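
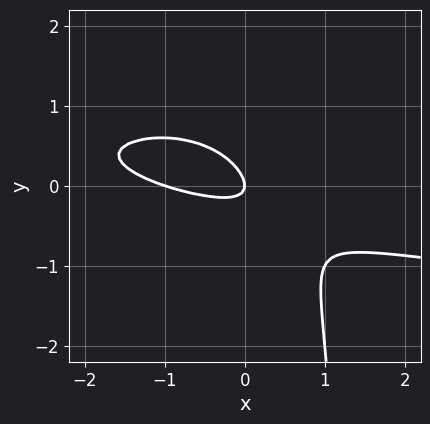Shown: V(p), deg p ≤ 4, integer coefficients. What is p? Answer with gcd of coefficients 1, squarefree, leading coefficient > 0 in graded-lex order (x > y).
2*x*y^2 - x^2 - 3*x*y - 3*y^2 - x

Degree: a generic line meets the curve in up to 3 points, so deg p = 3.
Observable constraints: it crosses the y-axis at the gridline y = 0; among the integer gridlines, it crosses the x-axis at x ∈ {-1, 0}.
Fitting integer coefficients to these (and the overall shape) gives p.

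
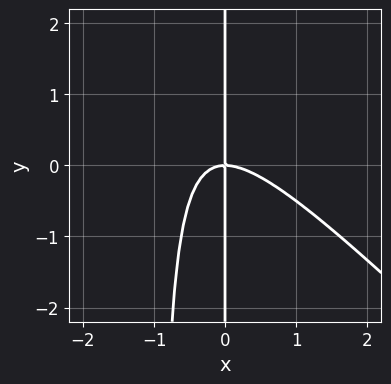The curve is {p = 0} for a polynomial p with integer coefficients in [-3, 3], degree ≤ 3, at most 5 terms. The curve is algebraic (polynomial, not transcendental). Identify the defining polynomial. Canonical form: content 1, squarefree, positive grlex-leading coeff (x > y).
x^3 + x^2*y + x*y

First, degree: the shape is more complex than any degree-2 curve, so deg p = 3.
Then, against the integer gridlines: it crosses the x-axis at the gridline x = 0; every point of the y-axis in the box is on the curve.
Finally, assembling these constraints gives the stated polynomial.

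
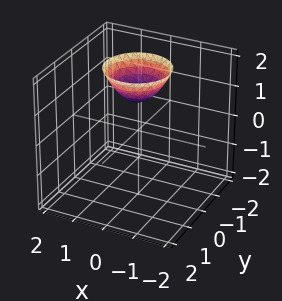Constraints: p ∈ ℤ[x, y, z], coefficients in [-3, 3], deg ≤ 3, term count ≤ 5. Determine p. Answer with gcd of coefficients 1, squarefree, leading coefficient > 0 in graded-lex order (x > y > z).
x^2 + y^2 - z + 1

First, the degree is 2 — a generic line meets the surface in up to 2 points.
Next, symmetries: the surface is invariant under rotation about z: p = q(x² + y², z).
Next, checking where it meets the axes: it crosses the z-axis at the gridline z = 1; a circular section at z = 2 has radius exactly 1; it misses every integer gridline on the y-axis.
Finally, matching integer coefficients to the picture gives p.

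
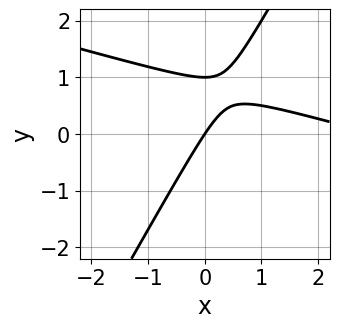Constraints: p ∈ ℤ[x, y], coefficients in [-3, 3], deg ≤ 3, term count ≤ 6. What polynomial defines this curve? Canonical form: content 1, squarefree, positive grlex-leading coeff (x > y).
x^2 + 3*x*y - 2*y^2 - 3*x + 2*y

1. Degree: no degree-1 curve has this shape, so deg p = 2.
2. Reading off the gridlines: it crosses the x-axis at the gridline x = 0; among the integer gridlines, it crosses the y-axis at y ∈ {0, 1}.
3. The integer polynomial consistent with all of this is the stated p.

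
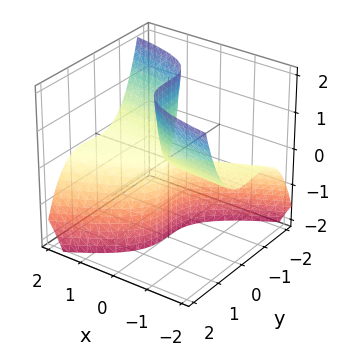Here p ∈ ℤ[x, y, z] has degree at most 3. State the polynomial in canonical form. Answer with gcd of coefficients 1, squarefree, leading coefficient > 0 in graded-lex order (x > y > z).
x*y^2 - 2*y^3 - 3*x*z

First, degree: no degree-2 surface has this shape, so deg p = 3.
Next, from the visible intercepts: every point of the z-axis in the box is on the surface; the visible x-axis segment lies entirely on the surface.
Finally, the integer polynomial consistent with all of this is the stated p.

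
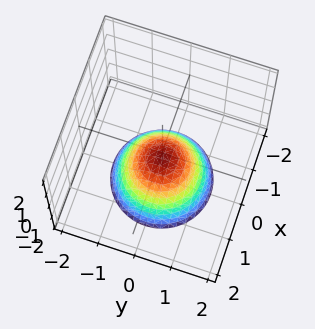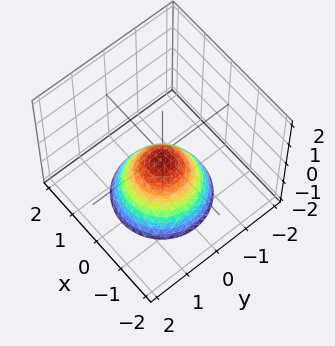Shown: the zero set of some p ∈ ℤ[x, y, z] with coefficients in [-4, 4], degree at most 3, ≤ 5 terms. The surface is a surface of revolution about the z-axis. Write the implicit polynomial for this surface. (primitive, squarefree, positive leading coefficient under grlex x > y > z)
3*x^2 + 3*y^2 + 3*z + 1

(a) deg p = 2. A generic line meets the surface in up to 2 points.
(b) Symmetries: rotational symmetry about the z-axis ⇒ p depends on x, y only through x² + y².
(c) Observable constraints: it misses every integer gridline on the x-axis; no y-intercept at any integer in the box; a circular section at z = -1 has radius between 0 and 1.
(d) Solving for integer coefficients yields p as stated.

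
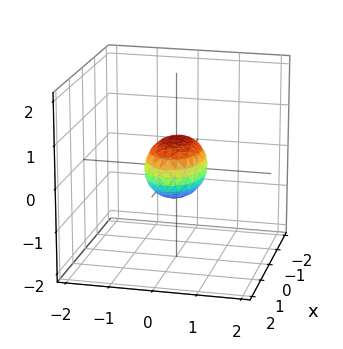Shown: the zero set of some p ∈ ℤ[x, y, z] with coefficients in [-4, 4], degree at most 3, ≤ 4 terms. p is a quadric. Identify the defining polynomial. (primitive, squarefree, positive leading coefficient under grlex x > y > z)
x^2 + 2*y^2 + 2*z^2 - 1

First, the degree is 2 — a closed, bounded, convex surface; a quadric.
Next, symmetries: it's symmetric under y → −y, forcing even powers of y; mirror symmetry x ↦ −x ⇒ only even powers of x; mirror symmetry z ↦ −z ⇒ only even powers of z.
Then, checking where it meets the axes: the x-axis gridline crossings are at x ∈ {-1, 1}.
Finally, matching integer coefficients to the picture gives p.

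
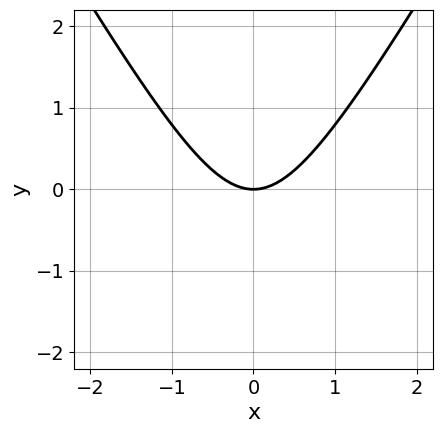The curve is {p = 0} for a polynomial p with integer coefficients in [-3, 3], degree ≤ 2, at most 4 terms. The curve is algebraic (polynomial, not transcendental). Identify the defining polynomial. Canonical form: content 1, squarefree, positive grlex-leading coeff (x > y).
First, degree: the shape is more complex than any degree-1 curve, so deg p = 2.
Then, symmetries: it's symmetric under x → −x, forcing even powers of x.
Then, from the visible intercepts: it meets the y-axis at y = 0 (among the integer gridlines); it meets the x-axis at x = 0 (among the integer gridlines).
Finally, assembling these constraints gives the stated polynomial.

3*x^2 - y^2 - 3*y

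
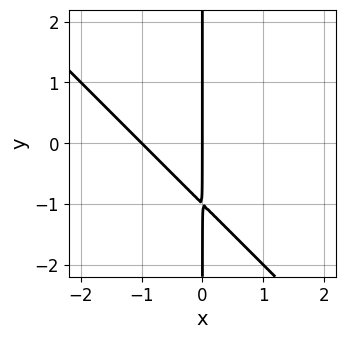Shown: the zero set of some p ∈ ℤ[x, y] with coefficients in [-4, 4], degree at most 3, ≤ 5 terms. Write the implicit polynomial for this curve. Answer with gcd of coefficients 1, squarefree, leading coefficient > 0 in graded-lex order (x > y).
1. Degree: no degree-1 curve has this shape, so deg p = 2.
2. Reading off the gridlines: the x-axis gridline crossings are at x ∈ {-1, 0}; every point of the y-axis in the box is on the curve.
3. These observations pin down the coefficients.

x^2 + x*y + x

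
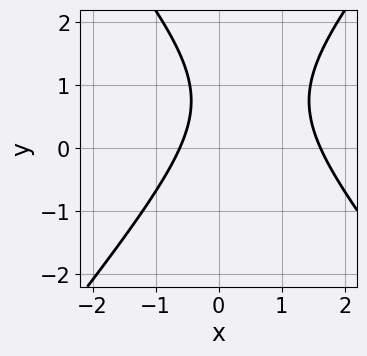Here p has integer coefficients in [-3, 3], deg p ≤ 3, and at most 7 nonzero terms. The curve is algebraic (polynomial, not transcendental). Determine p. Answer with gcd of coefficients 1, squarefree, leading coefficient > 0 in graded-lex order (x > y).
(a) Degree: no degree-1 curve has this shape, so deg p = 2.
(b) Against the integer gridlines: the curve avoids every integer y-axis point in the box.
(c) Fitting integer coefficients to these (and the overall shape) gives p.

3*x^2 - 2*y^2 - 3*x + 3*y - 3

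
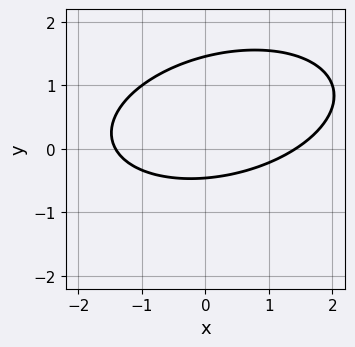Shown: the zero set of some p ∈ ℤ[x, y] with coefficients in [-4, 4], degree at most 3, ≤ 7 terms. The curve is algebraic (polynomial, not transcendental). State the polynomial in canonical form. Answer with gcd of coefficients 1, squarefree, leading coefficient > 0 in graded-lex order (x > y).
1. The degree is 2 — the shape is more complex than any degree-1 curve.
2. Matching integer coefficients to the picture gives p.

x^2 - x*y + 3*y^2 - 3*y - 2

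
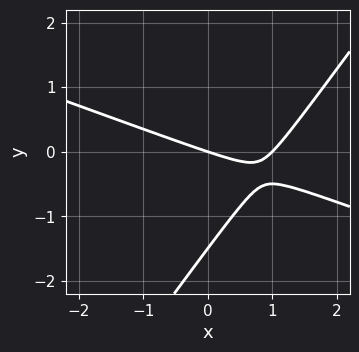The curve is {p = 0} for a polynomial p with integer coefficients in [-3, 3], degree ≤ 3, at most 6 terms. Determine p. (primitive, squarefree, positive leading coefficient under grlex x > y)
(a) deg p = 2. A generic line meets the curve in up to 2 points.
(b) Against the integer gridlines: the x-axis gridline crossings are at x ∈ {0, 1}; it crosses the y-axis at the gridline y = 0.
(c) These observations pin down the coefficients.

x^2 + 2*x*y - 2*y^2 - x - 3*y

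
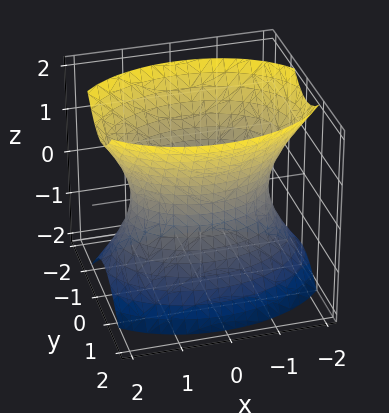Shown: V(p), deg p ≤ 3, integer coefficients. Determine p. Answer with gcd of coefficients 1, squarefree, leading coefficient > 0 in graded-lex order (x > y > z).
1. deg p = 2.
2. Symmetries: it's symmetric under y → −y, forcing even powers of y; the z ↦ −z reflection is a symmetry, so z appears only in even powers; it's symmetric under x → −x, forcing even powers of x.
3. Reading off the gridlines: no z-intercept at any integer in the box; the y-axis gridline crossings are at y ∈ {-1, 1}.
4. These observations pin down the coefficients.

x^2 + 2*y^2 - z^2 - 2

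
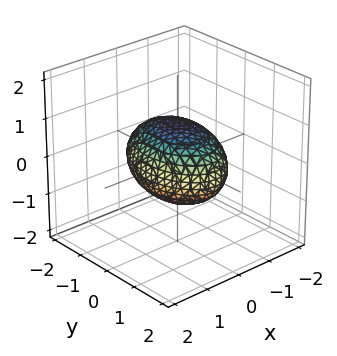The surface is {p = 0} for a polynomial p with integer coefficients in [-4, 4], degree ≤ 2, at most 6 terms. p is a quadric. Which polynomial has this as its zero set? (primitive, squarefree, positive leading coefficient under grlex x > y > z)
2*x^2 + y^2 + 2*z^2 - 2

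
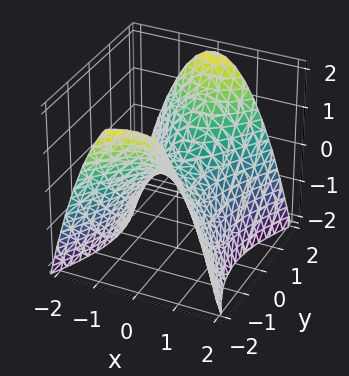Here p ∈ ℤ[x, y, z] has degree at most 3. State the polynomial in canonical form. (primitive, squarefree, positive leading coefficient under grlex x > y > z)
(a) The degree is 2 — a hyperbolic paraboloid; a quadric.
(b) Symmetries: mirror symmetry y ↦ −y ⇒ only even powers of y; it's symmetric under x → −x, forcing even powers of x.
(c) Observable constraints: it crosses the x-axis at the gridline x = 0; one z-axis crossing is at z = 0; it meets the y-axis at y = 0 (among the integer gridlines).
(d) Putting this together gives p.

2*x^2 - y^2 + 2*z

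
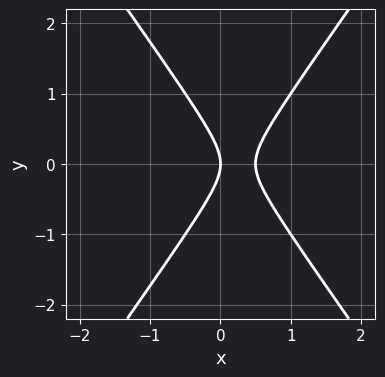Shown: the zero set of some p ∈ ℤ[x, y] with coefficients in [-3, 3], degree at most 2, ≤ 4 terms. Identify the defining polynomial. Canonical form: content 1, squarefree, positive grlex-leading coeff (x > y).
(a) deg p = 2.
(b) Symmetries: it's symmetric under y → −y, forcing even powers of y.
(c) Checking where it meets the axes: it crosses the x-axis at the gridline x = 0; it crosses the y-axis at the gridline y = 0.
(d) Together with the visible shape, these determine p as stated.

2*x^2 - y^2 - x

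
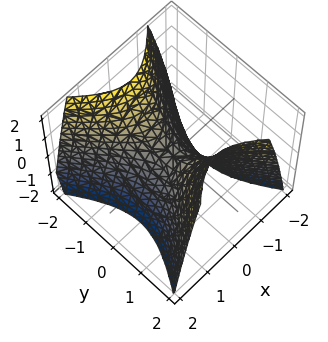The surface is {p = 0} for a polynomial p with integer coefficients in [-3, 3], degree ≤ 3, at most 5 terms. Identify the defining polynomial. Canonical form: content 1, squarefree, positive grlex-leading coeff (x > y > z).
1. deg p = 2. A hyperbolic paraboloid; a quadric.
2. Symmetries: it's symmetric under y → −y, forcing even powers of y; it's symmetric under x → −x, forcing even powers of x.
3. Observable constraints: it crosses the z-axis at the gridline z = 0; it meets the x-axis at x = 0 (among the integer gridlines).
4. Fitting integer coefficients to these (and the overall shape) gives p.

3*x^2 - 2*y^2 + 2*z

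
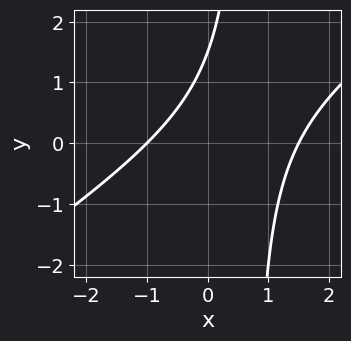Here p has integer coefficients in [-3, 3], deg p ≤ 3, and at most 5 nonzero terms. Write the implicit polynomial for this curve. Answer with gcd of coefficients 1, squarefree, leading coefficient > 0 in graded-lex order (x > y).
2*x^2 - 3*x*y - x + 2*y - 3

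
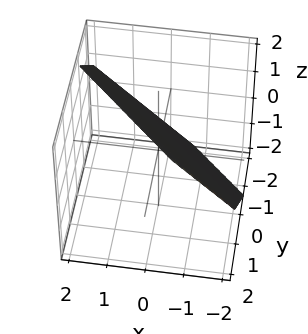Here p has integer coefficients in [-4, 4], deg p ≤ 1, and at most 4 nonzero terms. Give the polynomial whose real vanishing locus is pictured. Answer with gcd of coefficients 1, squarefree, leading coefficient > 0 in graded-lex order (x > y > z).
(a) The degree is 1 — every cross-section is a straight line — this is a plane.
(b) Solving for integer coefficients yields p as stated.

3*x + 3*y - 3*z + 2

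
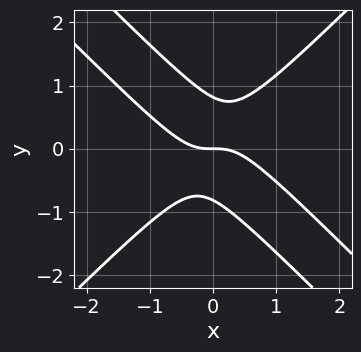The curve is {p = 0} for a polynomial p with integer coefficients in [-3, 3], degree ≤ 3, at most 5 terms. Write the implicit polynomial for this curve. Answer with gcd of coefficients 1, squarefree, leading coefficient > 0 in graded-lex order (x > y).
3*x^3 + 3*x^2*y - 3*x*y^2 - 3*y^3 + 2*y

(a) Degree: a generic line meets the curve in up to 3 points, so deg p = 3.
(b) From the axis intercepts and sections: it crosses the y-axis at the gridline y = 0; it crosses the x-axis at the gridline x = 0.
(c) Fitting integer coefficients to these (and the overall shape) gives p.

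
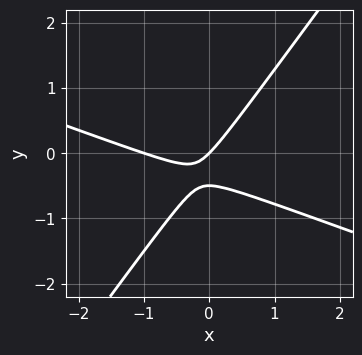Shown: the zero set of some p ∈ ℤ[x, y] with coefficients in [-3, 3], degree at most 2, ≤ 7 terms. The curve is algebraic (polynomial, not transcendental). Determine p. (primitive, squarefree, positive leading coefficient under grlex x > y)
(a) deg p = 2. The shape is more complex than any degree-1 curve.
(b) From the axis intercepts and sections: one y-axis crossing is at y = 0; among the integer gridlines, it crosses the x-axis at x ∈ {-1, 0}.
(c) Fitting integer coefficients to these (and the overall shape) gives p.

x^2 + 2*x*y - 2*y^2 + x - y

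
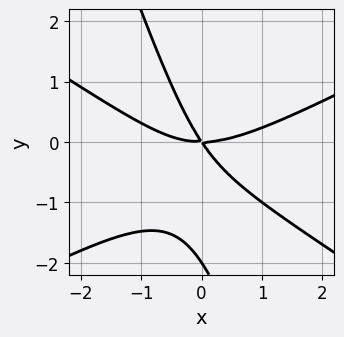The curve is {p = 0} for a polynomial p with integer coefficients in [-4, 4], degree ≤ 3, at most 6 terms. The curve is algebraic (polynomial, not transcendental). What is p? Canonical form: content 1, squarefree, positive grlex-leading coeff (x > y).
1. The degree is 3 — no degree-2 curve has this shape.
2. Observable constraints: it meets the x-axis at x = 0 (among the integer gridlines); the y-axis gridline crossings are at y ∈ {-2, 0}.
3. Assembling these constraints gives the stated polynomial.

x^3 - 3*x*y^2 - y^3 - 3*x*y - 2*y^2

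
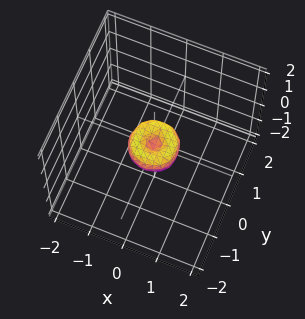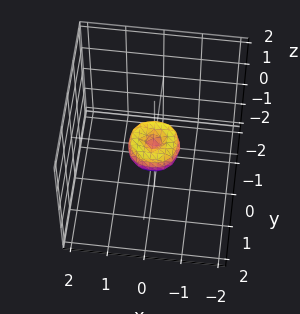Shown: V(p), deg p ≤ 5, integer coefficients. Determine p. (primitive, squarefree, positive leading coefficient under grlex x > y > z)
Degree: the shape is more complex than any degree-3 surface, so deg p = 4.
Symmetries: the z-axis is an axis of rotation, so x and y enter only as x² + y².
From the axis intercepts and sections: it crosses the y-axis at the gridline y = 0; a circular section at z = 0 has radius between 0 and 1; it meets the z-axis at z = 0 (among the integer gridlines); it meets the x-axis at x = 0 (among the integer gridlines).
Solving for integer coefficients yields p as stated.

2*x^4 + 4*x^2*y^2 + 2*y^4 - x^2 - y^2 + z^2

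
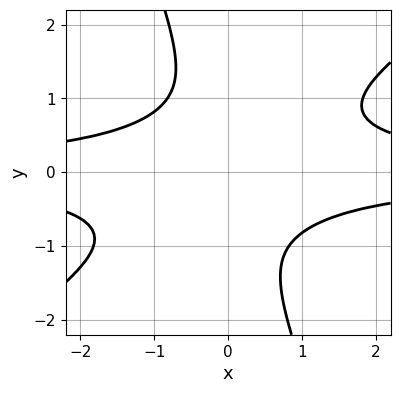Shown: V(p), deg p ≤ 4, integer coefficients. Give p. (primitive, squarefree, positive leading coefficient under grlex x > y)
Degree: the shape is more complex than any degree-3 curve, so deg p = 4.
Checking where it meets the axes: no y-intercept at any integer in the box; it misses every integer gridline on the x-axis.
Together with the visible shape, these determine p as stated.

2*x^2*y^2 - 2*x*y^3 - y^4 - 2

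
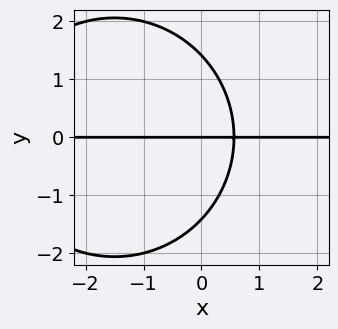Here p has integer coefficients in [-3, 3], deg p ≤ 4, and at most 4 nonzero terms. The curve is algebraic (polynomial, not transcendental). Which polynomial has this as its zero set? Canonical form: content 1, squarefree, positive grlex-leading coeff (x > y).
x^2*y + y^3 + 3*x*y - 2*y

1. Degree: the shape is more complex than any degree-2 curve, so deg p = 3.
2. Observable constraints: every point of the x-axis in the box is on the curve; one y-axis crossing is at y = 0.
3. Solving for integer coefficients yields p as stated.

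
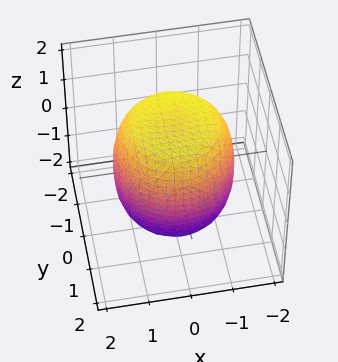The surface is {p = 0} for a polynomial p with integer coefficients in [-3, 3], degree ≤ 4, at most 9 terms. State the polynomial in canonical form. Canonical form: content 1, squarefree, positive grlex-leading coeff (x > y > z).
1. The degree is 4 — a generic line meets the surface in up to 4 points.
2. Symmetry: every cross-section ⟂ z is a circle, so x, y appear only via x² + y².
3. Observable constraints: a circular section at z = -1 has radius between 1 and 2.
4. Fitting integer coefficients to these (and the overall shape) gives p.

x^4 + 2*x^2*y^2 + y^4 - x^2 - y^2 + z^2 - 2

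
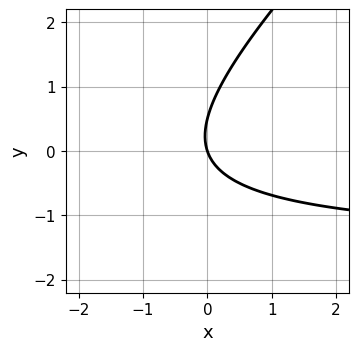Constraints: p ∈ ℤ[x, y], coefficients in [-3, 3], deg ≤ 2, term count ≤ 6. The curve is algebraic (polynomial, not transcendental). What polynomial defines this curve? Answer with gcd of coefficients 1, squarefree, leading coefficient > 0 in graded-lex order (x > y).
2*x*y - 2*y^2 + 3*x + y

First, deg p = 2. A generic line meets the curve in up to 2 points.
Next, from the visible intercepts: one x-axis crossing is at x = 0; it meets the y-axis at y = 0 (among the integer gridlines).
Finally, matching integer coefficients to the picture gives p.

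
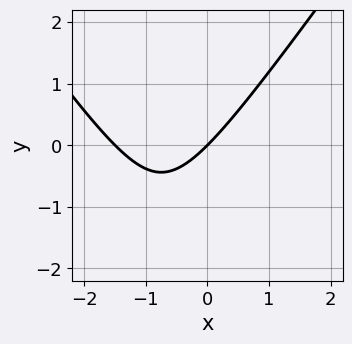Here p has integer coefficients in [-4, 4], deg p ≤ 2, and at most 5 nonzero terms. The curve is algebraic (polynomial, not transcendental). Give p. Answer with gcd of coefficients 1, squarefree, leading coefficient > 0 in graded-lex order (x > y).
1. deg p = 2. No degree-1 curve has this shape.
2. From the axis intercepts and sections: one x-axis crossing is at x = 0; it crosses the y-axis at the gridline y = 0.
3. Assembling these constraints gives the stated polynomial.

2*x^2 - y^2 + 3*x - 3*y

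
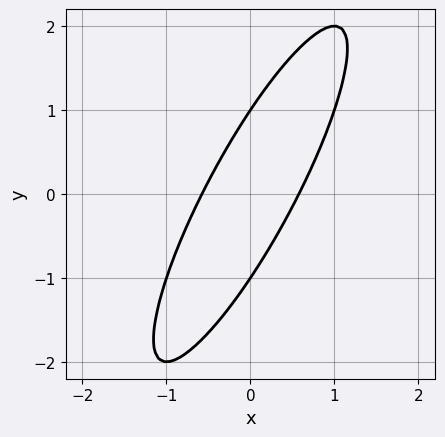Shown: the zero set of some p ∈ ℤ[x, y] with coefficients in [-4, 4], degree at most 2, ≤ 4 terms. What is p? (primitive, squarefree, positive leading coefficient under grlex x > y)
(a) The degree is 2 — no degree-1 curve has this shape.
(b) From the axis intercepts and sections: among the integer gridlines, it crosses the y-axis at y ∈ {-1, 1}.
(c) Together with the visible shape, these determine p as stated.

3*x^2 - 3*x*y + y^2 - 1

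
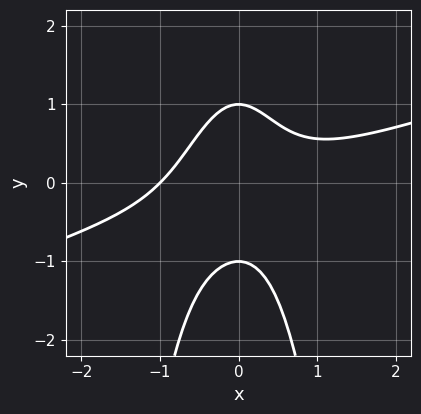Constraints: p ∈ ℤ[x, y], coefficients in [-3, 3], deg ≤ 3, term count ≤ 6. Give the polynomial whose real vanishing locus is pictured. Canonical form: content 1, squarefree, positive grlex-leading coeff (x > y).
First, the degree is 3 — a generic line meets the curve in up to 3 points.
Then, against the integer gridlines: among the integer gridlines, it crosses the y-axis at y ∈ {-1, 1}; one x-axis crossing is at x = -1.
Finally, together with the visible shape, these determine p as stated.

x^3 - 3*x^2*y - y^2 + 1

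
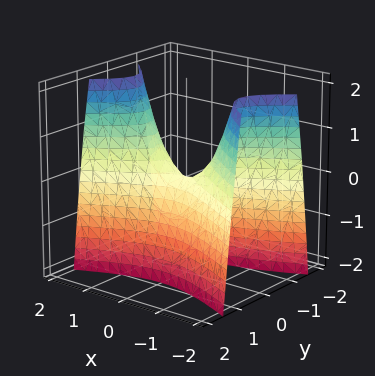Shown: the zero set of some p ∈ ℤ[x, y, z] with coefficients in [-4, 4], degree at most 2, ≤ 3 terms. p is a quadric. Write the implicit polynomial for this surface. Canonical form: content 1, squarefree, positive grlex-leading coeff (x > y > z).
First, degree: a saddle surface; a quadric, so deg p = 2.
Next, symmetries: mirror symmetry x ↦ −x ⇒ only even powers of x; mirror symmetry y ↦ −y ⇒ only even powers of y.
Then, checking where it meets the axes: it crosses the z-axis at the gridline z = 0; it crosses the x-axis at the gridline x = 0; it crosses the y-axis at the gridline y = 0.
Finally, solving for integer coefficients yields p as stated.

x^2 - 3*y^2 - z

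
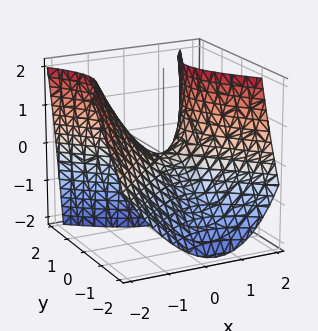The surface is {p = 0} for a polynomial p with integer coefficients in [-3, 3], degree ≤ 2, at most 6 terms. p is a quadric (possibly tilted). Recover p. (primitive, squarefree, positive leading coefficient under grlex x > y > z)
3*x^2 + x*z - 3*y^2 + 2*y*z - 3*z

The degree is 2 — a generic line meets the surface in up to 2 points.
Checking where it meets the axes: it meets the z-axis at z = 0 (among the integer gridlines); it crosses the y-axis at the gridline y = 0; it crosses the x-axis at the gridline x = 0.
The integer polynomial consistent with all of this is the stated p.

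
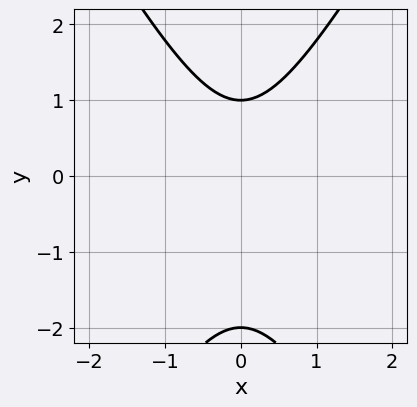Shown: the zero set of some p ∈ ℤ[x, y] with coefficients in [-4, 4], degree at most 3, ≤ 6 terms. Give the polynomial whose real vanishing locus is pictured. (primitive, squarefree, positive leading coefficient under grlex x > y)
(a) The degree is 2 — a generic line meets the curve in up to 2 points.
(b) Symmetries: mirror symmetry x ↦ −x ⇒ only even powers of x.
(c) From the axis intercepts and sections: the y-axis gridline crossings are at y ∈ {-2, 1}; it misses every integer gridline on the x-axis.
(d) Together with the visible shape, these determine p as stated.

3*x^2 - y^2 - y + 2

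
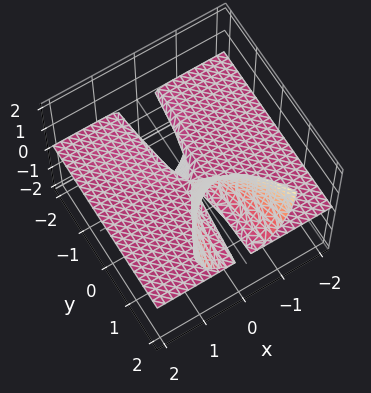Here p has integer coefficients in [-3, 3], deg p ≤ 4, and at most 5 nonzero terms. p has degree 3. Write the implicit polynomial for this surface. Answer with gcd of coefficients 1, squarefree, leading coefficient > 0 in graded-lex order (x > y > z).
3*x^2*z - 2*y*z^2 + z^3

deg p = 3. No degree-2 surface has this shape.
From the axis intercepts and sections: every point of the x-axis in the box is on the surface; it meets the z-axis at z = 0 (among the integer gridlines).
Together with the visible shape, these determine p as stated.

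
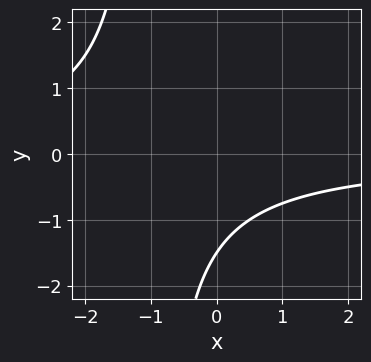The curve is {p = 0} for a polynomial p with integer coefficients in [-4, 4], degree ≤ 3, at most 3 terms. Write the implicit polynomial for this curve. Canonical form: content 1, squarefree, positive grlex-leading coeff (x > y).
(a) The degree is 2 — the shape is more complex than any degree-1 curve.
(b) From the axis intercepts and sections: no x-intercept at any integer in the box.
(c) Putting this together gives p.

2*x*y + 2*y + 3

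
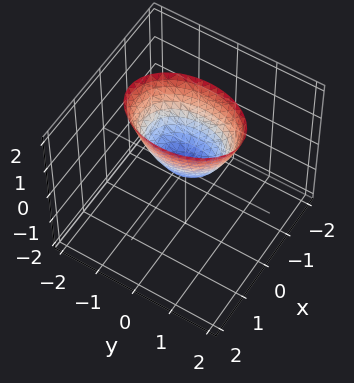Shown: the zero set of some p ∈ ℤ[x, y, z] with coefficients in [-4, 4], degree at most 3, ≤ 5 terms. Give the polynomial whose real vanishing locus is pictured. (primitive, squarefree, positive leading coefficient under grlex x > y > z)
First, the degree is 2 — a single bowl opening along one axis; a quadric.
Then, symmetries: the y ↦ −y reflection is a symmetry, so y appears only in even powers; it's symmetric under x → −x, forcing even powers of x.
Next, from the axis intercepts and sections: it crosses the z-axis at the gridline z = 0; it meets the y-axis at y = 0 (among the integer gridlines); it crosses the x-axis at the gridline x = 0.
Finally, these observations pin down the coefficients.

2*x^2 + y^2 - z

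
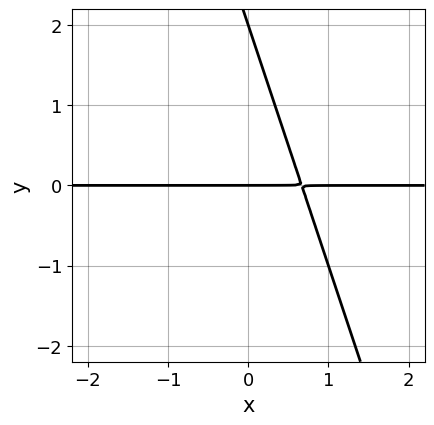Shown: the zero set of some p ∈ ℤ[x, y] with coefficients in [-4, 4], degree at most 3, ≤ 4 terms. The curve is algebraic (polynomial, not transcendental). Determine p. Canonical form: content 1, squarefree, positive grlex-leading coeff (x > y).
3*x*y + y^2 - 2*y

deg p = 2. No degree-1 curve has this shape.
Observable constraints: every point of the x-axis in the box is on the curve; among the integer gridlines, it crosses the y-axis at y ∈ {0, 2}.
Together with the visible shape, these determine p as stated.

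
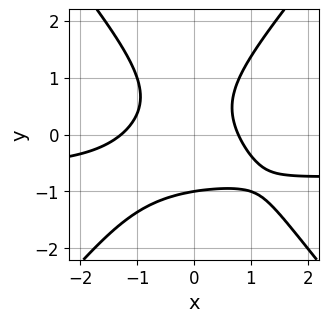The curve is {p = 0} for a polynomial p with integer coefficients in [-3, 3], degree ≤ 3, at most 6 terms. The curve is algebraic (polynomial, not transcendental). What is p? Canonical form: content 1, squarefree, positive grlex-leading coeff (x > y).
First, deg p = 3. The shape is more complex than any degree-2 curve.
Next, reading off the gridlines: it meets the y-axis at y = -1 (among the integer gridlines).
Finally, putting this together gives p.

3*x^2*y - 2*y^3 + 2*x^2 + x - 2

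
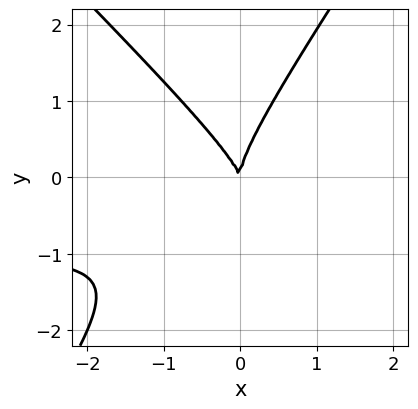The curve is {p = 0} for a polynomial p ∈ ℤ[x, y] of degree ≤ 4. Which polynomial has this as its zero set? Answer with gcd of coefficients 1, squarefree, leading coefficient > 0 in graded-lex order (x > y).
The degree is 3 — a generic line meets the curve in up to 3 points.
Observable constraints: it meets the y-axis at y = 0 (among the integer gridlines); one x-axis crossing is at x = 0.
Putting this together gives p.

3*x^2*y + x*y^2 - 2*y^3 + 3*x^2 + x*y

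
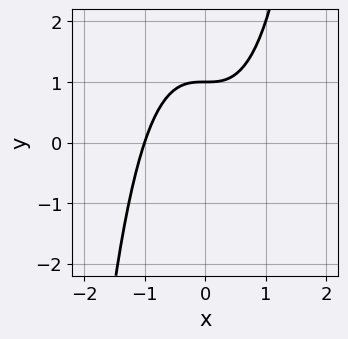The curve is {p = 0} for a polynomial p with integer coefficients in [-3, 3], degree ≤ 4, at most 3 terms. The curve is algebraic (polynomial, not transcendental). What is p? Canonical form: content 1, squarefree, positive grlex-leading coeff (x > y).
x^3 - y + 1

The degree is 3 — no degree-2 curve has this shape.
Against the integer gridlines: it crosses the y-axis at the gridline y = 1; it meets the x-axis at x = -1 (among the integer gridlines).
Together with the visible shape, these determine p as stated.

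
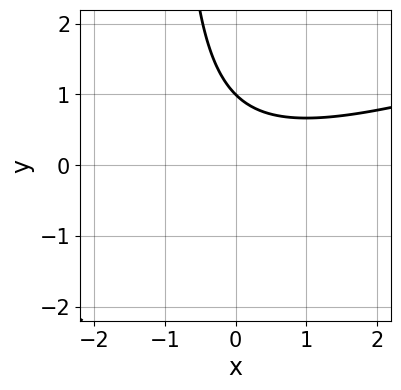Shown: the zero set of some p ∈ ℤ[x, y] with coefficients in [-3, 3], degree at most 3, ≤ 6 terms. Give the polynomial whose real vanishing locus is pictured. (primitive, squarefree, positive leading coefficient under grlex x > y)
(a) deg p = 2. No degree-1 curve has this shape.
(b) Observable constraints: the curve avoids every integer x-axis point in the box; one y-axis crossing is at y = 1.
(c) Fitting integer coefficients to these (and the overall shape) gives p.

x^2 - 3*x*y - 3*y + 3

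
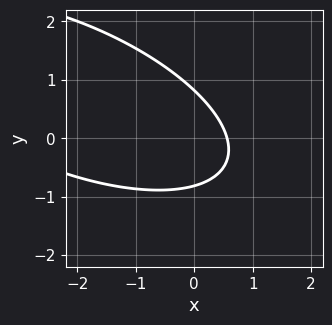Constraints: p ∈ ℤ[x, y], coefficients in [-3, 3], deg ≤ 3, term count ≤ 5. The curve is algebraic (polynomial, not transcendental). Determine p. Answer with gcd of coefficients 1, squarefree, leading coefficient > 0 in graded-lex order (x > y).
x^2 + 2*x*y + 3*y^2 + 3*x - 2

First, deg p = 2. No degree-1 curve has this shape.
Finally, putting this together gives p.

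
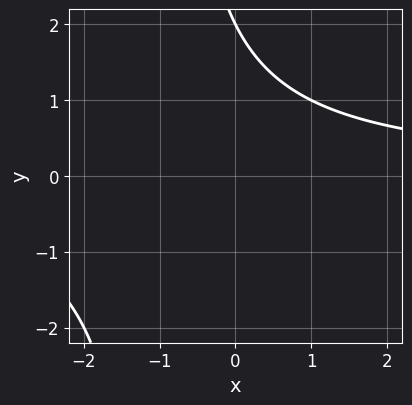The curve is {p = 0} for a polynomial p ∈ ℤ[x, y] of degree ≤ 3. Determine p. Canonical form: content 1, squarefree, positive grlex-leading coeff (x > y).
x*y + y - 2

First, the degree is 2 — no degree-1 curve has this shape.
Then, against the integer gridlines: one y-axis crossing is at y = 2; it misses every integer gridline on the x-axis.
Finally, these observations pin down the coefficients.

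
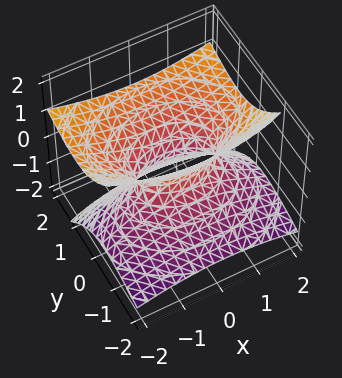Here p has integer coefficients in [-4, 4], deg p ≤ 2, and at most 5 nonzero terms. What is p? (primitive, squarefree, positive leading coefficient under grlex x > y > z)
x^2 + 2*y^2 - 3*y*z - 3*z^2 - 1

First, the degree is 2 — the shape is more complex than any degree-1 surface.
Then, from the visible intercepts: it misses every integer gridline on the z-axis; the x-axis gridline crossings are at x ∈ {-1, 1}.
Finally, matching integer coefficients to the picture gives p.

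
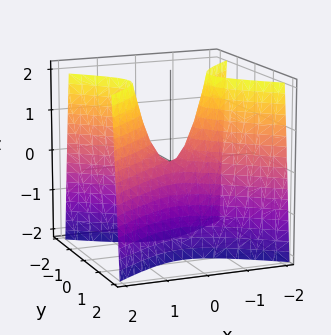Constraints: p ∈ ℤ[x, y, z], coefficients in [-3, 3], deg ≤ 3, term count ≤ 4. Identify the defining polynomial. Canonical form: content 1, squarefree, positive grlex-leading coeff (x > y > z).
2*x^2 - 3*y^2 - z

1. deg p = 2.
2. Symmetries: mirror symmetry x ↦ −x ⇒ only even powers of x; it's symmetric under y → −y, forcing even powers of y.
3. Checking where it meets the axes: it crosses the y-axis at the gridline y = 0; it meets the z-axis at z = 0 (among the integer gridlines); one x-axis crossing is at x = 0.
4. The integer polynomial consistent with all of this is the stated p.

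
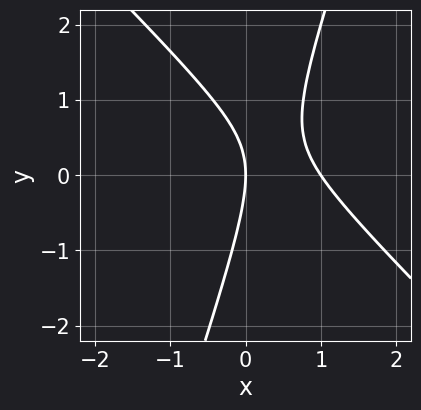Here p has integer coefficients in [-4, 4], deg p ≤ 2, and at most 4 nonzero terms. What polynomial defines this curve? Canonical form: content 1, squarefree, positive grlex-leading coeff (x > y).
3*x^2 + 2*x*y - y^2 - 3*x

The degree is 2 — no degree-1 curve has this shape.
From the axis intercepts and sections: the x-axis gridline crossings are at x ∈ {0, 1}; one y-axis crossing is at y = 0.
Fitting integer coefficients to these (and the overall shape) gives p.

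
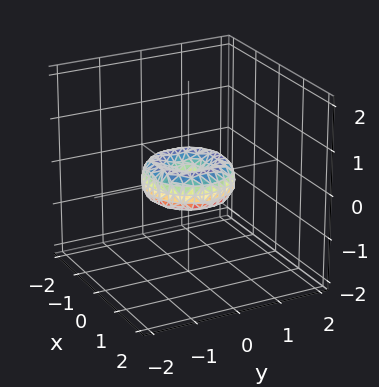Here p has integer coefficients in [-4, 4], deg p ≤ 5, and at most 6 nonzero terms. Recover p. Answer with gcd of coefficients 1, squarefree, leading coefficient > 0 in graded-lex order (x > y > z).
First, the degree is 4 — no degree-3 surface has this shape.
Next, symmetry: the surface is invariant under rotation about z: p = q(x² + y², z).
Then, against the integer gridlines: among the integer gridlines, it crosses the y-axis at y ∈ {-1, 0, 1}; among the integer gridlines, it crosses the x-axis at x ∈ {-1, 0, 1}.
Finally, the integer polynomial consistent with all of this is the stated p.

2*x^4 + 4*x^2*y^2 + 2*y^4 - 2*x^2 - 2*y^2 + 3*z^2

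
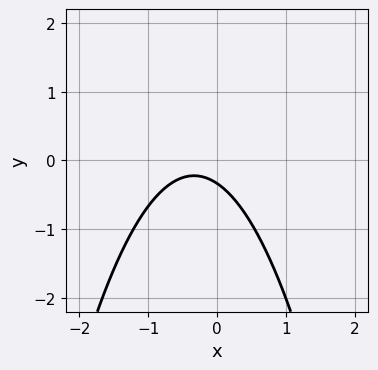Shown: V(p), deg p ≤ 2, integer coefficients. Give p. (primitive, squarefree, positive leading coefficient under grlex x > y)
First, degree: a generic line meets the curve in up to 2 points, so deg p = 2.
Next, against the integer gridlines: no x-intercept at any integer in the box.
Finally, these observations pin down the coefficients.

3*x^2 + 2*x + 3*y + 1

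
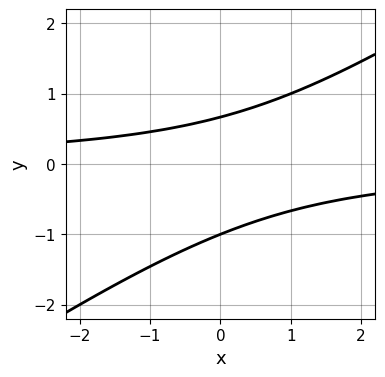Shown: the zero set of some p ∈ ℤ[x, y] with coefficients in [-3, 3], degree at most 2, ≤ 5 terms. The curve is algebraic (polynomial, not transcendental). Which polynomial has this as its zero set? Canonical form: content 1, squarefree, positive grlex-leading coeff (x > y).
2*x*y - 3*y^2 - y + 2

The degree is 2 — a generic line meets the curve in up to 2 points.
From the visible intercepts: it meets the y-axis at y = -1 (among the integer gridlines); it misses every integer gridline on the x-axis.
The integer polynomial consistent with all of this is the stated p.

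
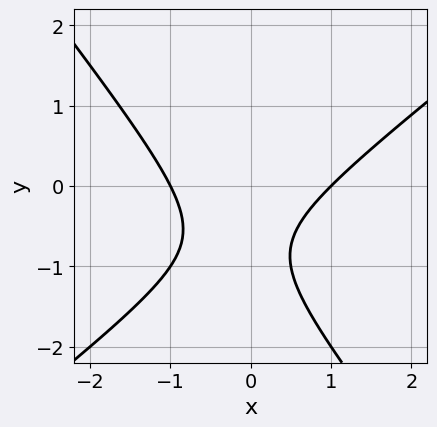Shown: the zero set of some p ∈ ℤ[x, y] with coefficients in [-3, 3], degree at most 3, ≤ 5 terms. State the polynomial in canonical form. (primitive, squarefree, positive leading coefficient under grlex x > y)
(a) The degree is 2 — the shape is more complex than any degree-1 curve.
(b) Reading off the gridlines: no y-intercept at any integer in the box; among the integer gridlines, it crosses the x-axis at x ∈ {-1, 1}.
(c) Matching integer coefficients to the picture gives p.

2*x^2 - x*y - 2*y^2 - 3*y - 2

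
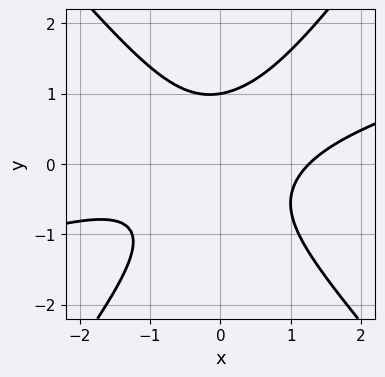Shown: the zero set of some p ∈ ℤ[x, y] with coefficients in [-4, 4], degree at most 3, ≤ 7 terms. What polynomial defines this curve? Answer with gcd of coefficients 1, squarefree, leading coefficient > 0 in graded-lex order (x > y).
x^3 - 3*x^2*y - x*y^2 + 2*y^3 - 2

1. The degree is 3 — no degree-2 curve has this shape.
2. Reading off the gridlines: one y-axis crossing is at y = 1.
3. Together with the visible shape, these determine p as stated.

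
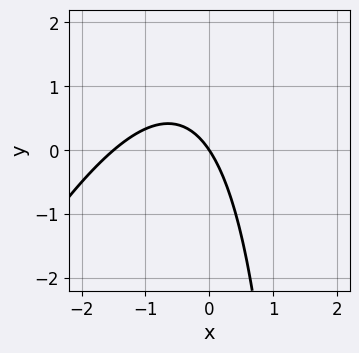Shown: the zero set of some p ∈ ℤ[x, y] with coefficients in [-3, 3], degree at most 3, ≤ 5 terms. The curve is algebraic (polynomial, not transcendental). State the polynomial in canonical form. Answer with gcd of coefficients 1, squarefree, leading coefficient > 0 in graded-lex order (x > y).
2*x^2 - x*y + 3*x + 2*y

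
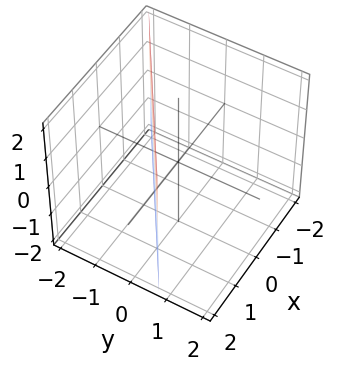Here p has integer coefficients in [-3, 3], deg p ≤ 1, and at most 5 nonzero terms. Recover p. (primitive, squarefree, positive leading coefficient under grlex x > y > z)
First, deg p = 1.
Then, from the axis intercepts and sections: it crosses the x-axis at the gridline x = 1; it misses every integer gridline on the z-axis.
Finally, solving for integer coefficients yields p as stated.

2*x - 3*y - 2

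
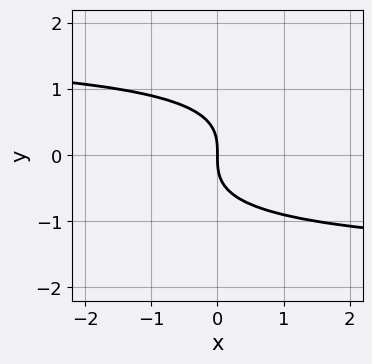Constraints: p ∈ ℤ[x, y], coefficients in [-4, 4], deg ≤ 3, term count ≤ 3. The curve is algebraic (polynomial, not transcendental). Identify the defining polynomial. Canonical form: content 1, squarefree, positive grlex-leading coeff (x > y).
x*y^2 - 3*y^3 - 3*x

First, deg p = 3. The shape is more complex than any degree-2 curve.
Next, observable constraints: one x-axis crossing is at x = 0; it crosses the y-axis at the gridline y = 0.
Finally, putting this together gives p.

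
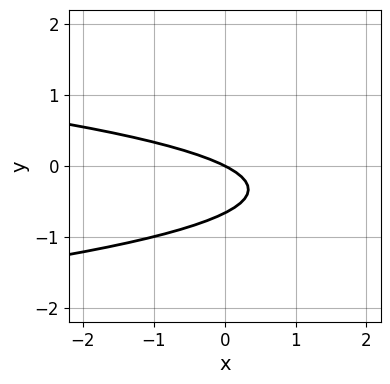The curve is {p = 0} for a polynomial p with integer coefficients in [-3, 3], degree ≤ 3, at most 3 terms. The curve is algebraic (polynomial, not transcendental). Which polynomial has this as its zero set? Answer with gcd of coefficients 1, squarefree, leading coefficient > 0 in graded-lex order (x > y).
3*y^2 + x + 2*y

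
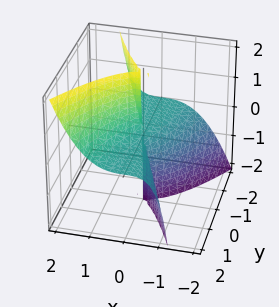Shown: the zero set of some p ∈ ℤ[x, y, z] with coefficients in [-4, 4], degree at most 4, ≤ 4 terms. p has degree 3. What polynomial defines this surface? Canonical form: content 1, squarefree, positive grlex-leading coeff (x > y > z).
First, degree: no degree-2 surface has this shape, so deg p = 3.
Then, from the axis intercepts and sections: the visible y-axis segment lies entirely on the surface; every point of the z-axis in the box is on the surface; it crosses the x-axis at the gridline x = 0.
Finally, solving for integer coefficients yields p as stated.

2*x^3 - x*y*z - y^2*z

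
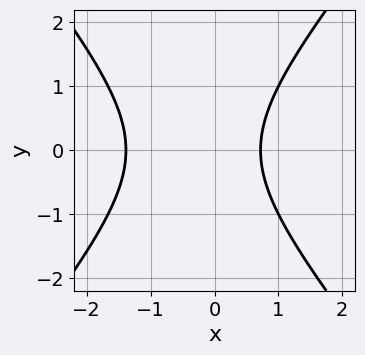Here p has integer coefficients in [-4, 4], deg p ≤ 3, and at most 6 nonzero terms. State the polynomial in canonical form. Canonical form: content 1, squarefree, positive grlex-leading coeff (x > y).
3*x^2 - 2*y^2 + 2*x - 3

1. Degree: the shape is more complex than any degree-1 curve, so deg p = 2.
2. Symmetries: the y ↦ −y reflection is a symmetry, so y appears only in even powers.
3. Checking where it meets the axes: it misses every integer gridline on the y-axis.
4. These observations pin down the coefficients.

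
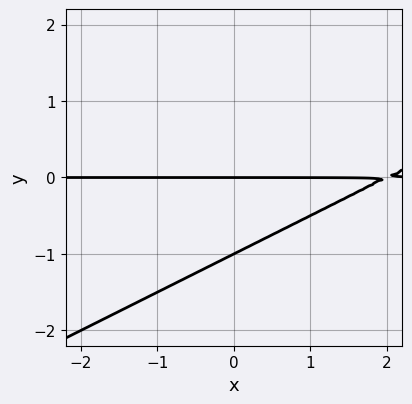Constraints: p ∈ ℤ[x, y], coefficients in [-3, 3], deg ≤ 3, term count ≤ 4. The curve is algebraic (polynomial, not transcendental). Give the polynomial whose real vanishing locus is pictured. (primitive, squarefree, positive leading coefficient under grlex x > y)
x*y - 2*y^2 - 2*y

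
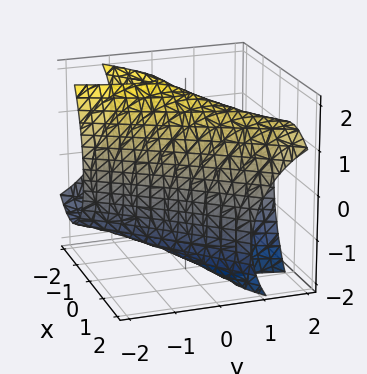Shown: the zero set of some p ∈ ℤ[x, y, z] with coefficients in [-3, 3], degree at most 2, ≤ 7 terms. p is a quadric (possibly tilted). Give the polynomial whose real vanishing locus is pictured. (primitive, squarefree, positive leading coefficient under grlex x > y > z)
2*x^2 - 3*x*y + x*z + y^2 + z^2 - 3

First, degree: a generic line meets the surface in up to 2 points, so deg p = 2.
Finally, matching integer coefficients to the picture gives p.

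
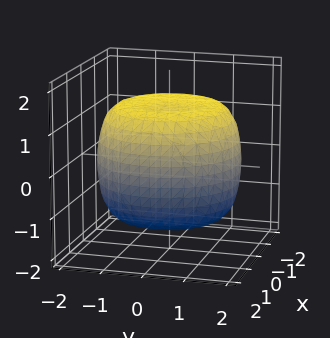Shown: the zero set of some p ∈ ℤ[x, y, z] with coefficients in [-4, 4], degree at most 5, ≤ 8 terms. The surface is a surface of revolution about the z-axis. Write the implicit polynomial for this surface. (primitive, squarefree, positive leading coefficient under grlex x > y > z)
1. Degree: a generic line meets the surface in up to 4 points, so deg p = 4.
2. By symmetry, the z-axis is an axis of rotation, so x and y enter only as x² + y².
3. From the visible intercepts: a circular section at z = 1 has radius between 1 and 2.
4. Solving for integer coefficients yields p as stated.

x^4 + 2*x^2*y^2 + y^4 - 2*x^2 - 2*y^2 + 2*z^2 - 3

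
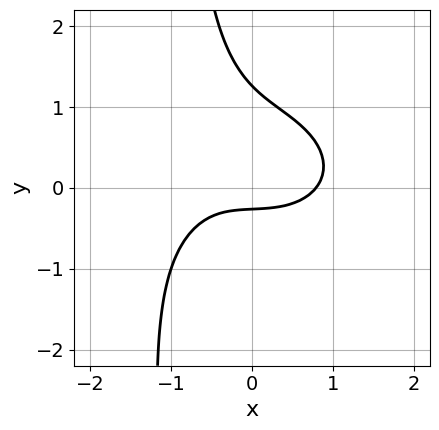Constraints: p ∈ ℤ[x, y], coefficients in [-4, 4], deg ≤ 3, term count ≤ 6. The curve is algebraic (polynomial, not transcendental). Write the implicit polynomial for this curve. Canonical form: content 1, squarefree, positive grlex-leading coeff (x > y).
First, deg p = 3. A generic line meets the curve in up to 3 points.
Finally, the integer polynomial consistent with all of this is the stated p.

2*x^3 + 3*x*y^2 + 3*y^2 - 3*y - 1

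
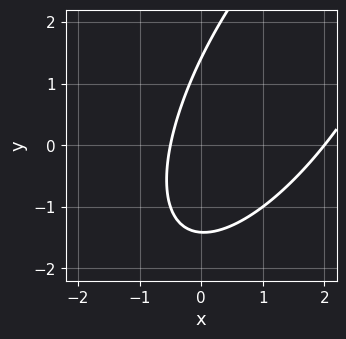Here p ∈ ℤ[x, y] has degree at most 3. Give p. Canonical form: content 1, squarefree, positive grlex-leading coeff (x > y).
First, the degree is 2 — a generic line meets the curve in up to 2 points.
Next, from the axis intercepts and sections: one x-axis crossing is at x = 2.
Finally, the integer polynomial consistent with all of this is the stated p.

2*x^2 - 2*x*y + y^2 - 3*x - 2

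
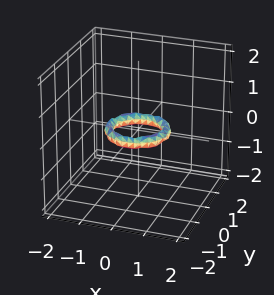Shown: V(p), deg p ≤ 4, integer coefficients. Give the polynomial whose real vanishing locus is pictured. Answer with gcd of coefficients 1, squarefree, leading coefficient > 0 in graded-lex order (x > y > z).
1. The degree is 4 — no degree-3 surface has this shape.
2. Symmetry: the surface is invariant under rotation about z: p = q(x² + y², z).
3. From the axis intercepts and sections: a circular section at z = 0 has radius between 0 and 1; the surface avoids every integer z-axis point in the box.
4. Putting this together gives p.

2*x^4 + 4*x^2*y^2 + 2*y^4 - 3*x^2 - 3*y^2 + 3*z^2 + 1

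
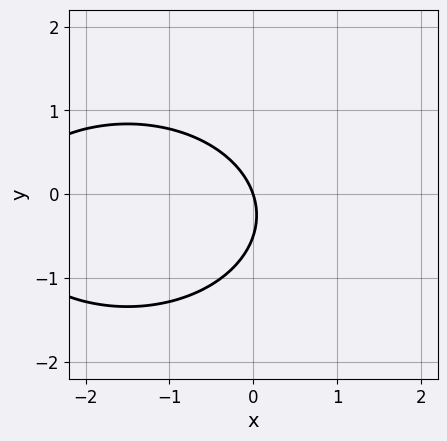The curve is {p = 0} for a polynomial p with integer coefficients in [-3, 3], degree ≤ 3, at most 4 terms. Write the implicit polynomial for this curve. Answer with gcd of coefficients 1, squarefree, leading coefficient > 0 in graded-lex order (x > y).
x^2 + 2*y^2 + 3*x + y

1. Degree: the shape is more complex than any degree-1 curve, so deg p = 2.
2. From the visible intercepts: one y-axis crossing is at y = 0; it crosses the x-axis at the gridline x = 0.
3. Fitting integer coefficients to these (and the overall shape) gives p.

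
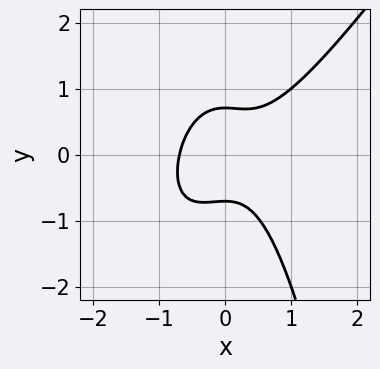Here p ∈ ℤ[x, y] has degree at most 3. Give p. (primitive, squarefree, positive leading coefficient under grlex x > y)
First, the degree is 3 — a generic line meets the curve in up to 3 points.
Finally, solving for integer coefficients yields p as stated.

3*x^3 - 2*x^2*y - 2*y^2 + 1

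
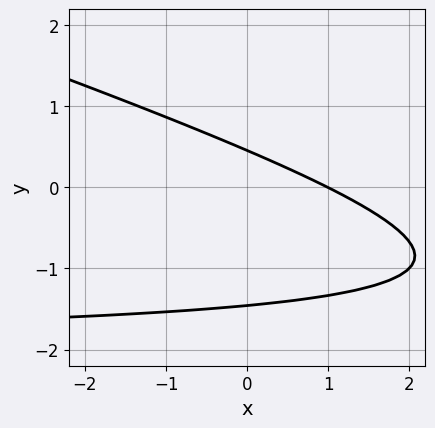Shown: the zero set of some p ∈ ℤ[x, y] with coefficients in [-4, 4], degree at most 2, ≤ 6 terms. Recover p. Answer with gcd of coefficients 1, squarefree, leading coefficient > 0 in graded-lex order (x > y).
x*y + 3*y^2 + 2*x + 3*y - 2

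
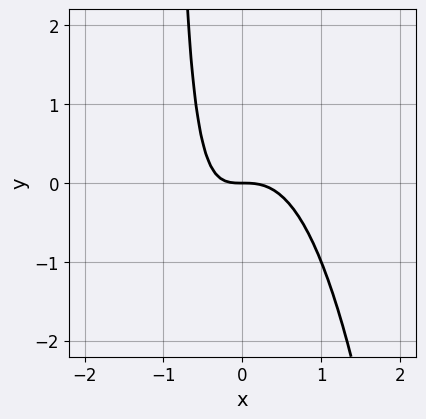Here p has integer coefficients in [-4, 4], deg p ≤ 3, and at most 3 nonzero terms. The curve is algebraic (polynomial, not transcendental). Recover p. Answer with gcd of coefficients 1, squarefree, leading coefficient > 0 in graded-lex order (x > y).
2*x^3 + x*y + y

The degree is 3 — no degree-2 curve has this shape.
From the visible intercepts: it crosses the x-axis at the gridline x = 0; it meets the y-axis at y = 0 (among the integer gridlines).
Solving for integer coefficients yields p as stated.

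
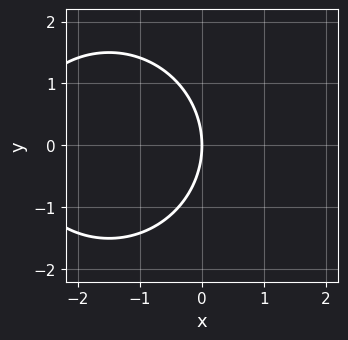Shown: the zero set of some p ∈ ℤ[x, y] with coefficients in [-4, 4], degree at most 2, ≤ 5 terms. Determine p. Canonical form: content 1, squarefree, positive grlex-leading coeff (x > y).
x^2 + y^2 + 3*x

The degree is 2 — the shape is more complex than any degree-1 curve.
Symmetries: mirror symmetry y ↦ −y ⇒ only even powers of y.
Reading off the gridlines: one x-axis crossing is at x = 0; it crosses the y-axis at the gridline y = 0.
Putting this together gives p.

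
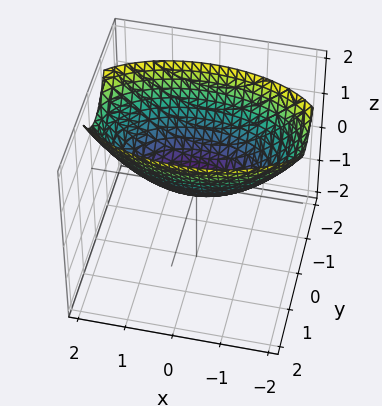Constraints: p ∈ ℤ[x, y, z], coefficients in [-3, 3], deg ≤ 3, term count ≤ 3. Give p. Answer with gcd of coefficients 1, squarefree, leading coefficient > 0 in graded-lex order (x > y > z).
x^2 + 3*y^2 - 3*z

(a) Degree: a paraboloid; a quadric, so deg p = 2.
(b) Symmetries: mirror symmetry y ↦ −y ⇒ only even powers of y; it's symmetric under x → −x, forcing even powers of x.
(c) Reading off the gridlines: it meets the z-axis at z = 0 (among the integer gridlines); one y-axis crossing is at y = 0; it meets the x-axis at x = 0 (among the integer gridlines).
(d) Assembling these constraints gives the stated polynomial.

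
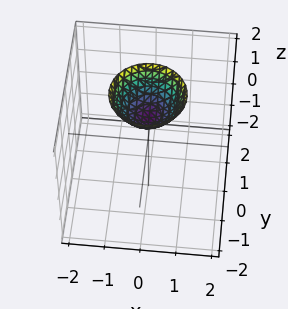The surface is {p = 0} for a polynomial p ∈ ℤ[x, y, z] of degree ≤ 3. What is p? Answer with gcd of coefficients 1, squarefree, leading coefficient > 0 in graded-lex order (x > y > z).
x^2 + y^2 - z + 1

Degree: no degree-1 surface has this shape, so deg p = 2.
Symmetries: the surface is invariant under rotation about z: p = q(x² + y², z).
From the axis intercepts and sections: it crosses the z-axis at the gridline z = 1; the surface avoids every integer y-axis point in the box; a circular section at z = 2 has radius exactly 1.
Solving for integer coefficients yields p as stated.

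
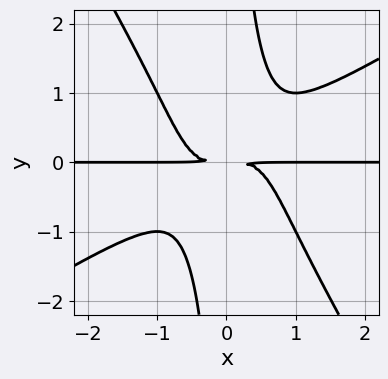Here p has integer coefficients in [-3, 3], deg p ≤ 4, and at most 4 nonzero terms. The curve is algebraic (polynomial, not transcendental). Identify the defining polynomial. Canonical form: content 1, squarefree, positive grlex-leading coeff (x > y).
x^3*y - x^2*y^2 - x*y^3 + y^2

First, degree: the shape is more complex than any degree-3 curve, so deg p = 4.
Next, against the integer gridlines: every point of the x-axis in the box is on the curve.
Finally, putting this together gives p.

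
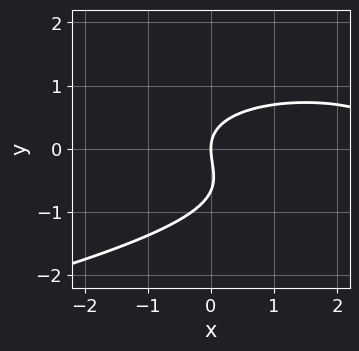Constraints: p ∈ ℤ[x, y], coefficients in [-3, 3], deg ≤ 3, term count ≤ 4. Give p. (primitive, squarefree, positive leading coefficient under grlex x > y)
3*y^3 + x^2 + 2*y^2 - 3*x

(a) Degree: the shape is more complex than any degree-2 curve, so deg p = 3.
(b) From the visible intercepts: it meets the y-axis at y = 0 (among the integer gridlines); it meets the x-axis at x = 0 (among the integer gridlines).
(c) These observations pin down the coefficients.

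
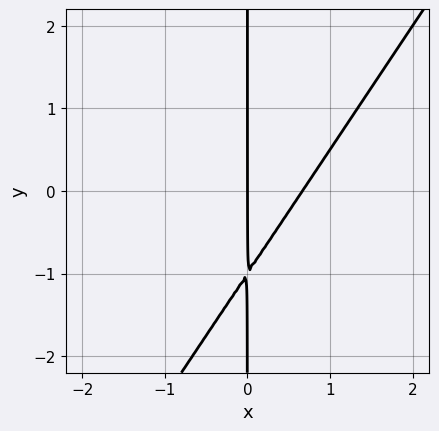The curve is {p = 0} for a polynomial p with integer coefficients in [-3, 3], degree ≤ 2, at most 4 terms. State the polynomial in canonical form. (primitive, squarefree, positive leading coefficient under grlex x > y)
3*x^2 - 2*x*y - 2*x

(a) Degree: a generic line meets the curve in up to 2 points, so deg p = 2.
(b) From the visible intercepts: the visible y-axis segment lies entirely on the curve; it meets the x-axis at x = 0 (among the integer gridlines).
(c) Together with the visible shape, these determine p as stated.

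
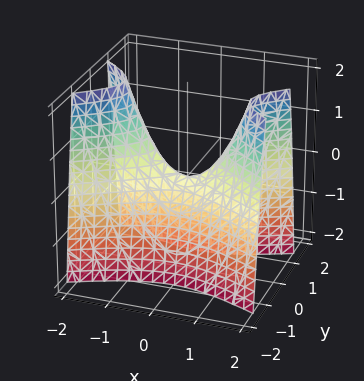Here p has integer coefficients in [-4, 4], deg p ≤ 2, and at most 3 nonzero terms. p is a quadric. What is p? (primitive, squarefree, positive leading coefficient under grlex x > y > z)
x^2 - 3*y^2 - z

1. Degree: a hyperbolic paraboloid; a quadric, so deg p = 2.
2. Symmetries: mirror symmetry x ↦ −x ⇒ only even powers of x; it's symmetric under y → −y, forcing even powers of y.
3. From the axis intercepts and sections: it meets the y-axis at y = 0 (among the integer gridlines); it meets the x-axis at x = 0 (among the integer gridlines); it meets the z-axis at z = 0 (among the integer gridlines).
4. Putting this together gives p.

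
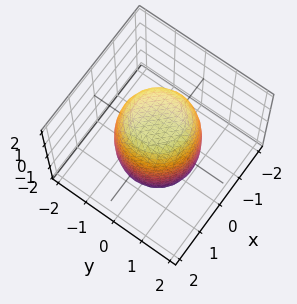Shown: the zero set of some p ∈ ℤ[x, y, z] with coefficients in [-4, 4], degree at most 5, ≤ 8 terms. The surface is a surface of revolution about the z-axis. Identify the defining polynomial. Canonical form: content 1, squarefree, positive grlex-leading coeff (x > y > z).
deg p = 4.
Symmetry: every cross-section ⟂ z is a circle, so x, y appear only via x² + y².
Reading off the gridlines: a circular section at z = 1 has radius between 1 and 2.
Fitting integer coefficients to these (and the overall shape) gives p.

2*x^4 + 4*x^2*y^2 + 2*y^4 - x^2 - y^2 + z^2 - 3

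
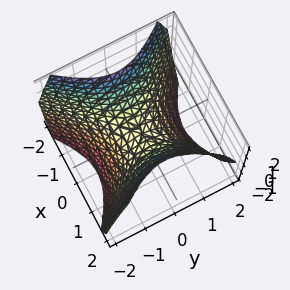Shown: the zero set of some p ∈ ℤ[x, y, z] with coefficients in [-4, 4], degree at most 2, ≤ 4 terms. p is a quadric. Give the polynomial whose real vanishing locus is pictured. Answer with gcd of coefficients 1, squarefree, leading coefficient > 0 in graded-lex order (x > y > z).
x^2 - y^2 - z

Degree: a hyperbolic paraboloid; a quadric, so deg p = 2.
Symmetries: the y ↦ −y reflection is a symmetry, so y appears only in even powers; the x ↦ −x reflection is a symmetry, so x appears only in even powers.
Against the integer gridlines: it crosses the z-axis at the gridline z = 0; it crosses the y-axis at the gridline y = 0.
Together with the visible shape, these determine p as stated.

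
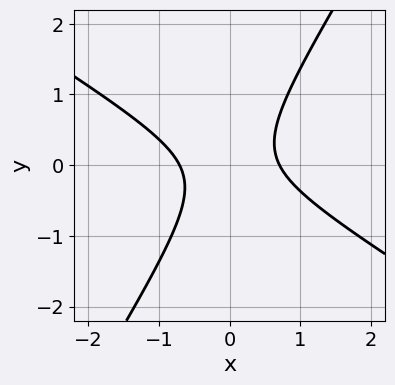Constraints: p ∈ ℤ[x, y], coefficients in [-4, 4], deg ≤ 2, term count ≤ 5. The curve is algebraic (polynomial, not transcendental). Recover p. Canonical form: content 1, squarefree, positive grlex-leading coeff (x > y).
First, deg p = 2. The shape is more complex than any degree-1 curve.
Then, from the axis intercepts and sections: it misses every integer gridline on the y-axis.
Finally, assembling these constraints gives the stated polynomial.

2*x^2 + 2*x*y - 2*y^2 - 1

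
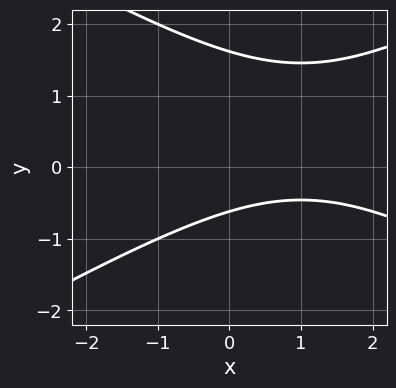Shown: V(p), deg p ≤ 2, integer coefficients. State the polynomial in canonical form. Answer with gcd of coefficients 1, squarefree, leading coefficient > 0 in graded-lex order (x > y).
x^2 - 3*y^2 - 2*x + 3*y + 3

First, the degree is 2 — no degree-1 curve has this shape.
Next, checking where it meets the axes: the curve avoids every integer x-axis point in the box.
Finally, fitting integer coefficients to these (and the overall shape) gives p.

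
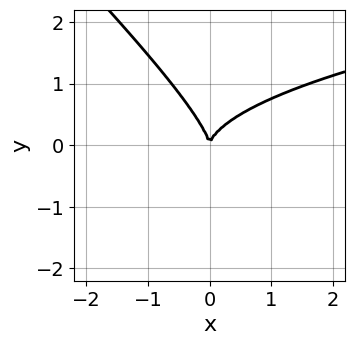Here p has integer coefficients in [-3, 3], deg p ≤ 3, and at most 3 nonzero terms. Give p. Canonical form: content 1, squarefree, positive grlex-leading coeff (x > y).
x*y^2 + y^3 - x^2

1. The degree is 3 — a generic line meets the curve in up to 3 points.
2. Reading off the gridlines: one y-axis crossing is at y = 0; it crosses the x-axis at the gridline x = 0.
3. These observations pin down the coefficients.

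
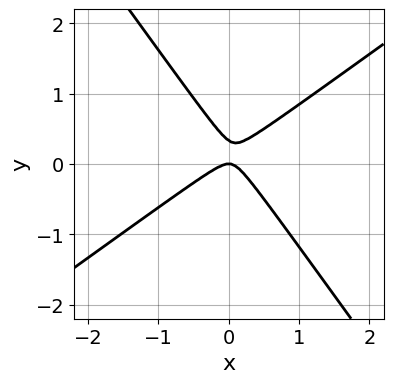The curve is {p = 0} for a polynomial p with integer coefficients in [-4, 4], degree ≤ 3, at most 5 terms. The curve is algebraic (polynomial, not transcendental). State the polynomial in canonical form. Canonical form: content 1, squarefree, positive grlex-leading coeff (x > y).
3*x^2 - 2*x*y - 3*y^2 + y

(a) deg p = 2. No degree-1 curve has this shape.
(b) From the visible intercepts: one x-axis crossing is at x = 0; it meets the y-axis at y = 0 (among the integer gridlines).
(c) These observations pin down the coefficients.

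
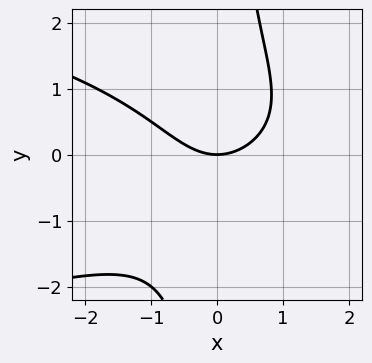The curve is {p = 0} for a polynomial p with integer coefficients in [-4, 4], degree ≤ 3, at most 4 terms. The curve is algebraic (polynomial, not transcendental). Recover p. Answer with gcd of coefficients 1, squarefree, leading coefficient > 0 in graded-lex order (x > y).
2*x*y^2 + 2*x^2 - 3*y

1. deg p = 3.
2. From the visible intercepts: it meets the x-axis at x = 0 (among the integer gridlines); it meets the y-axis at y = 0 (among the integer gridlines).
3. The integer polynomial consistent with all of this is the stated p.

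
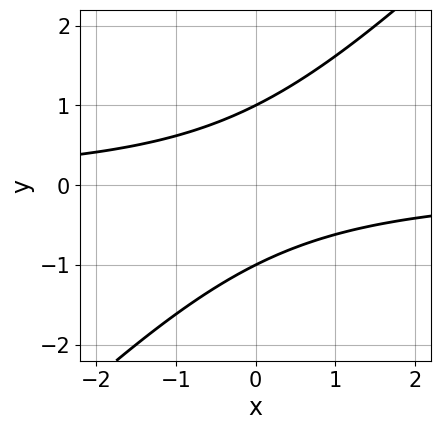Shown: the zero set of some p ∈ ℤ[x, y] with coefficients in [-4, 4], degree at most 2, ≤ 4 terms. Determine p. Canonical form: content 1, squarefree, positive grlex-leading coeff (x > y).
x*y - y^2 + 1

First, deg p = 2. A generic line meets the curve in up to 2 points.
Then, from the axis intercepts and sections: no x-intercept at any integer in the box; the y-axis gridline crossings are at y ∈ {-1, 1}.
Finally, putting this together gives p.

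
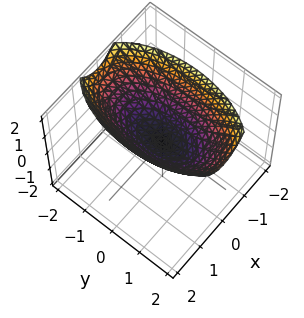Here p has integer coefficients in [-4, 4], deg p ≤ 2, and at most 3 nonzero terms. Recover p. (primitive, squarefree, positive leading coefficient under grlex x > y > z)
(a) Degree: a paraboloid; a quadric, so deg p = 2.
(b) Symmetries: mirror symmetry x ↦ −x ⇒ only even powers of x; the y ↦ −y reflection is a symmetry, so y appears only in even powers.
(c) From the axis intercepts and sections: one x-axis crossing is at x = 0; one z-axis crossing is at z = 0; it crosses the y-axis at the gridline y = 0.
(d) The integer polynomial consistent with all of this is the stated p.

3*x^2 + y^2 - 3*z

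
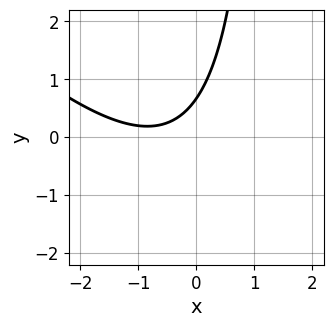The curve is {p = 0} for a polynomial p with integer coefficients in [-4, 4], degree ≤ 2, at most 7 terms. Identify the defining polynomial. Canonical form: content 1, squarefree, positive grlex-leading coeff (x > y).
2*x^2 + 2*x*y + 3*x - 3*y + 2

1. deg p = 2. No degree-1 curve has this shape.
2. Against the integer gridlines: the curve avoids every integer x-axis point in the box.
3. Fitting integer coefficients to these (and the overall shape) gives p.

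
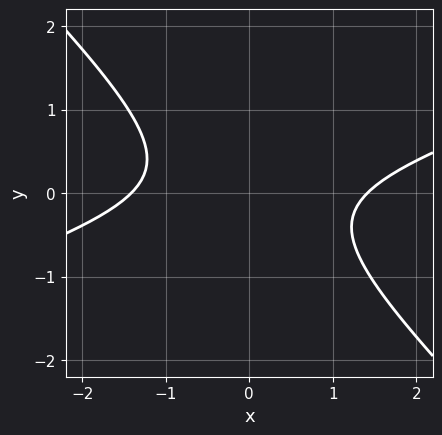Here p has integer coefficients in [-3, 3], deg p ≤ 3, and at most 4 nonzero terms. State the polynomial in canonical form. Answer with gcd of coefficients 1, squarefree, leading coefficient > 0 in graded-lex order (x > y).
1. Degree: no degree-1 curve has this shape, so deg p = 2.
2. From the visible intercepts: the curve avoids every integer y-axis point in the box.
3. These observations pin down the coefficients.

x^2 - 2*x*y - 3*y^2 - 2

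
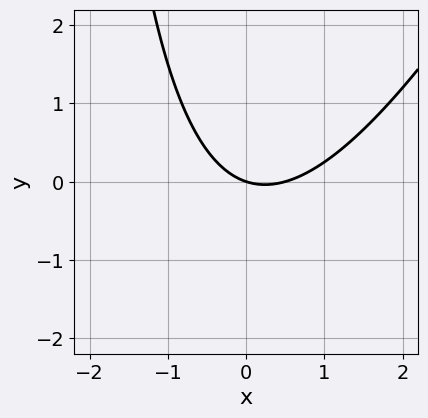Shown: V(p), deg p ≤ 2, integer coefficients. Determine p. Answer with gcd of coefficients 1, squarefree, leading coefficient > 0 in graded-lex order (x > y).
Degree: no degree-1 curve has this shape, so deg p = 2.
From the visible intercepts: it meets the y-axis at y = 0 (among the integer gridlines); it meets the x-axis at x = 0 (among the integer gridlines).
Fitting integer coefficients to these (and the overall shape) gives p.

2*x^2 - x*y - x - 3*y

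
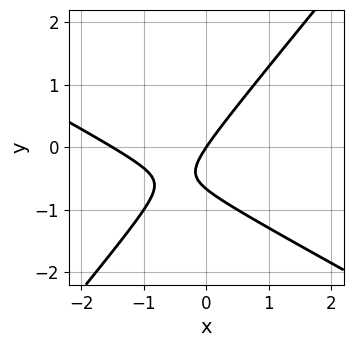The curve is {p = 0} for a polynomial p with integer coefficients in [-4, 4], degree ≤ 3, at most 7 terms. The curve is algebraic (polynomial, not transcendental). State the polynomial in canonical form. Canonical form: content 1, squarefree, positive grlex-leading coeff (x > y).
(a) Degree: the shape is more complex than any degree-1 curve, so deg p = 2.
(b) Reading off the gridlines: one x-axis crossing is at x = 0; it meets the y-axis at y = 0 (among the integer gridlines).
(c) These observations pin down the coefficients.

2*x^2 + 2*x*y - 3*y^2 + 3*x - 2*y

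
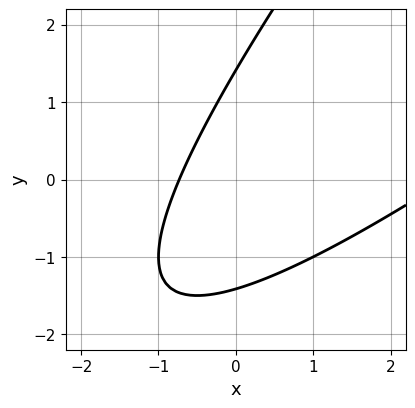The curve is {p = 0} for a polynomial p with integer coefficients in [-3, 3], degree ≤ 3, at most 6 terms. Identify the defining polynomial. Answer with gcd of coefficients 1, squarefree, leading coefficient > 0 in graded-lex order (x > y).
1. The degree is 2 — the shape is more complex than any degree-1 curve.
2. Matching integer coefficients to the picture gives p.

x^2 - 2*x*y + y^2 - 2*x - 2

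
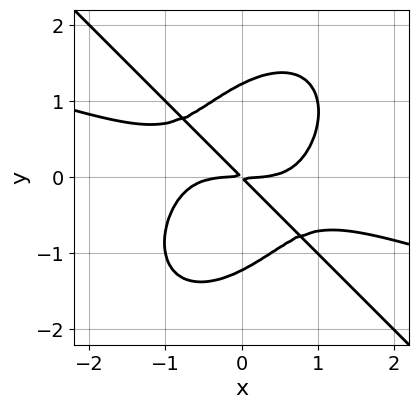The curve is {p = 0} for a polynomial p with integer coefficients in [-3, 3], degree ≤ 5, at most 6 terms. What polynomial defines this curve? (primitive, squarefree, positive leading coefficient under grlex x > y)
deg p = 4. A generic line meets the curve in up to 4 points.
From the axis intercepts and sections: it crosses the x-axis at the gridline x = 0; it meets the y-axis at y = 0 (among the integer gridlines).
Assembling these constraints gives the stated polynomial.

x^4 + 3*x^3*y + 2*y^4 - 3*x*y - 3*y^2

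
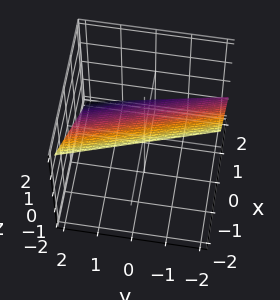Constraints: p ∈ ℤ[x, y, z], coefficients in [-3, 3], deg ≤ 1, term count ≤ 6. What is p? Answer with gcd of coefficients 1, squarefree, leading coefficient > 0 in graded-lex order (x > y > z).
3*x + y + 3*z - 2

1. The degree is 1 — the surface is flat (a plane).
2. Observable constraints: one y-axis crossing is at y = 2.
3. The integer polynomial consistent with all of this is the stated p.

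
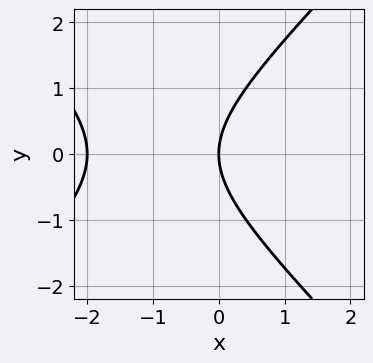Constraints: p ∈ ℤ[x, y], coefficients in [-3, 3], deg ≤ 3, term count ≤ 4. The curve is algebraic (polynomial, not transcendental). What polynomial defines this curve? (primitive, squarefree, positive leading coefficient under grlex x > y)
x^2 - y^2 + 2*x

First, degree: no degree-1 curve has this shape, so deg p = 2.
Next, symmetries: it's symmetric under y → −y, forcing even powers of y.
Then, against the integer gridlines: it meets the y-axis at y = 0 (among the integer gridlines); among the integer gridlines, it crosses the x-axis at x ∈ {-2, 0}.
Finally, matching integer coefficients to the picture gives p.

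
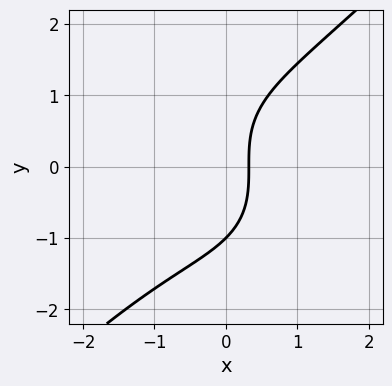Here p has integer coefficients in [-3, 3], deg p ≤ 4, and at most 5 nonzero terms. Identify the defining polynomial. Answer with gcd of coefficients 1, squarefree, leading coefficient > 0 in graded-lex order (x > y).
(a) deg p = 3.
(b) From the axis intercepts and sections: it meets the y-axis at y = -1 (among the integer gridlines).
(c) These observations pin down the coefficients.

x^3 - y^3 + 3*x - 1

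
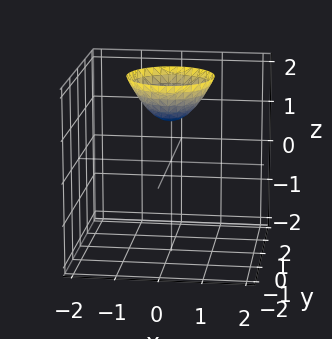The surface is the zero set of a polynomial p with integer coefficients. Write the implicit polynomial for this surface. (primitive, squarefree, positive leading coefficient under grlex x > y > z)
deg p = 2.
Symmetries: rotational symmetry about the z-axis ⇒ p depends on x, y only through x² + y².
From the visible intercepts: a circular section at z = 2 has radius exactly 1; one z-axis crossing is at z = 1; it misses every integer gridline on the x-axis; it misses every integer gridline on the y-axis.
Together with the visible shape, these determine p as stated.

x^2 + y^2 - z + 1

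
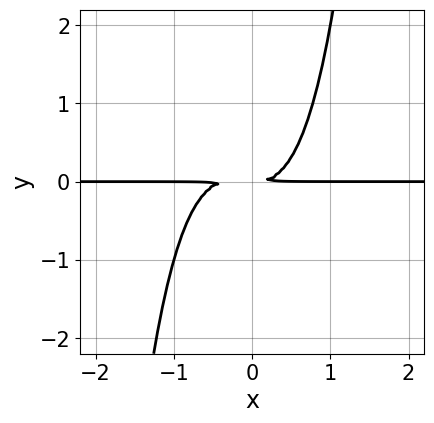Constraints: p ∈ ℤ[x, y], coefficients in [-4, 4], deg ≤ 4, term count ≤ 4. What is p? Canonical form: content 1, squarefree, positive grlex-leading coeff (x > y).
3*x^3*y + x^2*y - 2*y^2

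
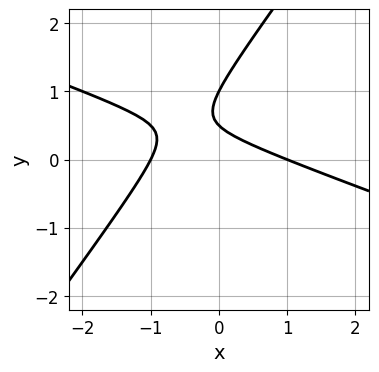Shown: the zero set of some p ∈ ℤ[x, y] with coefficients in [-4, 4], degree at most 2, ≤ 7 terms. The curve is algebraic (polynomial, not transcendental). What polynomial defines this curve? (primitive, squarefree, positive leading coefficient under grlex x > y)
Degree: a generic line meets the curve in up to 2 points, so deg p = 2.
Against the integer gridlines: it meets the y-axis at y = 1 (among the integer gridlines); among the integer gridlines, it crosses the x-axis at x ∈ {-1, 1}.
These observations pin down the coefficients.

x^2 + 2*x*y - 2*y^2 + 3*y - 1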